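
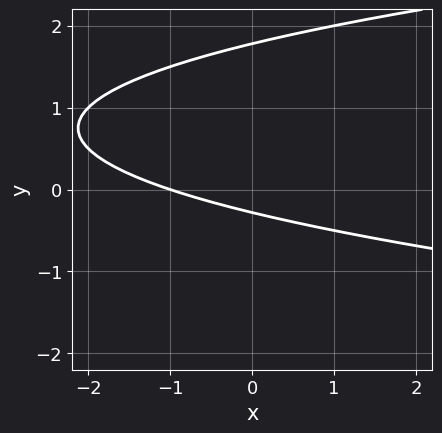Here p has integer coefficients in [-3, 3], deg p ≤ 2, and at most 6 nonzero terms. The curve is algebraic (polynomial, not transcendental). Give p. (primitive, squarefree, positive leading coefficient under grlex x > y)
deg p = 2.
From the axis intercepts and sections: one x-axis crossing is at x = -1.
Matching integer coefficients to the picture gives p.

2*y^2 - x - 3*y - 1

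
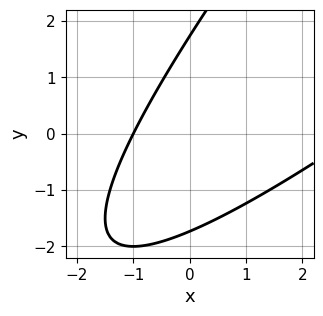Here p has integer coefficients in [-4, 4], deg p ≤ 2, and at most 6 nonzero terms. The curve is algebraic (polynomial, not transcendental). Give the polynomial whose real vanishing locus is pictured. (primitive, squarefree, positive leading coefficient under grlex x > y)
x^2 - 2*x*y + y^2 - 2*x - 3

deg p = 2. No degree-1 curve has this shape.
From the axis intercepts and sections: one x-axis crossing is at x = -1.
Fitting integer coefficients to these (and the overall shape) gives p.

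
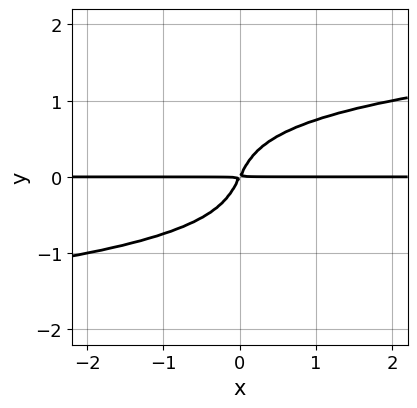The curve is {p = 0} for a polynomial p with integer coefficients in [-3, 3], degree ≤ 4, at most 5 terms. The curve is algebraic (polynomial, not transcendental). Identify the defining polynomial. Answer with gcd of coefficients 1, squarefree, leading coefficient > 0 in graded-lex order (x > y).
First, degree: no degree-3 curve has this shape, so deg p = 4.
Then, from the visible intercepts: the visible x-axis segment lies entirely on the curve.
Finally, together with the visible shape, these determine p as stated.

3*y^4 - 2*x*y + y^2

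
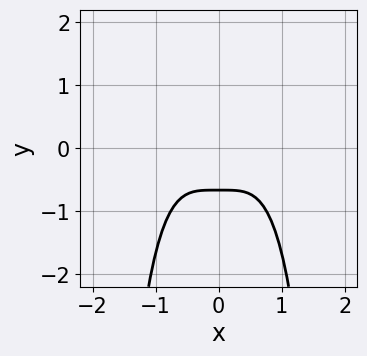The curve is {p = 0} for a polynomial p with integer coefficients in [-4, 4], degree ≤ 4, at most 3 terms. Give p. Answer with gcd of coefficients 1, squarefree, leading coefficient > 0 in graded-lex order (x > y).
3*x^4 + 3*y + 2

deg p = 4. A generic line meets the curve in up to 4 points.
Symmetries: it's symmetric under x → −x, forcing even powers of x.
Observable constraints: it misses every integer gridline on the x-axis.
Solving for integer coefficients yields p as stated.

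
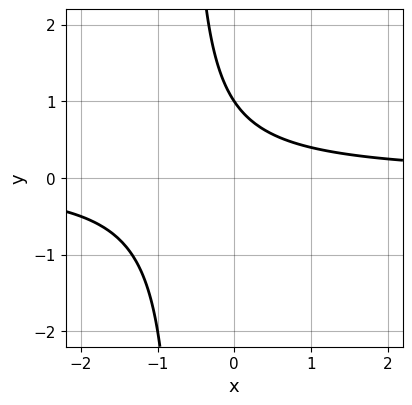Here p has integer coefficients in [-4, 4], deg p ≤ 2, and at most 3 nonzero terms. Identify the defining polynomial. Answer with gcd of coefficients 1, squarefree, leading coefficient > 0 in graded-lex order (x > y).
3*x*y + 2*y - 2

Degree: a generic line meets the curve in up to 2 points, so deg p = 2.
From the visible intercepts: it misses every integer gridline on the x-axis; it meets the y-axis at y = 1 (among the integer gridlines).
Fitting integer coefficients to these (and the overall shape) gives p.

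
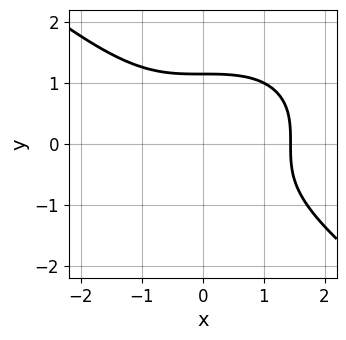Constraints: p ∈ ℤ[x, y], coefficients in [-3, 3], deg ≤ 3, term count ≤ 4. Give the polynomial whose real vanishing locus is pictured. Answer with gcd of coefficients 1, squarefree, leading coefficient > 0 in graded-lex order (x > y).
(a) Degree: the shape is more complex than any degree-2 curve, so deg p = 3.
(b) Putting this together gives p.

x^3 + 2*y^3 - 3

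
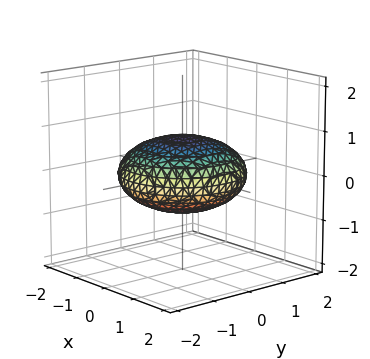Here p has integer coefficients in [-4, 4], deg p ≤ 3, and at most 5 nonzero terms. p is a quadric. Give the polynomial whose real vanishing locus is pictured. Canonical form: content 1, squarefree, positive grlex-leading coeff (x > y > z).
x^2 + y^2 + 3*z^2 - 2

deg p = 2. Bounded and convex; a quadric.
Symmetries: the z ↦ −z reflection is a symmetry, so z appears only in even powers; the surface is invariant under rotation about z: p = q(x² + y², z).
Reading off the gridlines: a circular section at z = 0 has radius between 1 and 2.
Matching integer coefficients to the picture gives p.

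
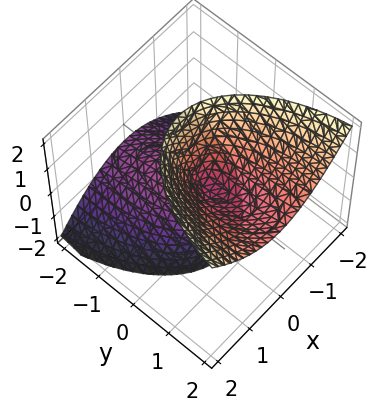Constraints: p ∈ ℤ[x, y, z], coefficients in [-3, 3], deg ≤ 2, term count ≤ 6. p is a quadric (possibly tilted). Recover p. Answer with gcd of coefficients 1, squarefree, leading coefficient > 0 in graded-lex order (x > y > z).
1. There are 2 components. Treating them together as one polynomial.
2. The degree is 2 — the shape is more complex than any degree-1 surface.
3. Reading off the gridlines: it crosses the y-axis at the gridline y = 0; it crosses the x-axis at the gridline x = 0; it meets the z-axis at z = 0 (among the integer gridlines).
4. Together with the visible shape, these determine p as stated.

3*x^2 + y^2 - 3*y*z - z^2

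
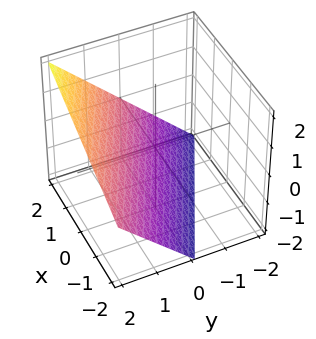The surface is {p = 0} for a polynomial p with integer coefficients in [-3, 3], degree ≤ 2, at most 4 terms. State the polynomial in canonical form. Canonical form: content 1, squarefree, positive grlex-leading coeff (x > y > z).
1. deg p = 1. Every cross-section is a straight line — this is a plane.
2. From the visible intercepts: it crosses the z-axis at the gridline z = -1; it meets the y-axis at y = 1 (among the integer gridlines).
3. Solving for integer coefficients yields p as stated. Check: (2, 0, 0) on the x-axis lies on the surface, and p(2, 0, 0) = 0. ✓

x + 2*y - 2*z - 2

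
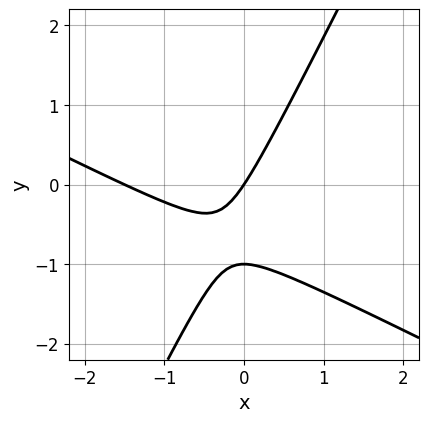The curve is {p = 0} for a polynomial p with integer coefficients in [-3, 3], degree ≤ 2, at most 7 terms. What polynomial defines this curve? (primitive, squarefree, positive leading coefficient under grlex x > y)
2*x^2 + 3*x*y - 2*y^2 + 3*x - 2*y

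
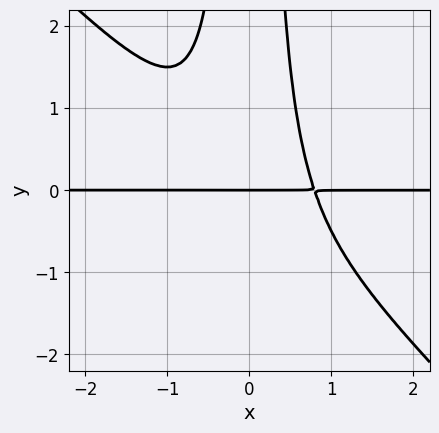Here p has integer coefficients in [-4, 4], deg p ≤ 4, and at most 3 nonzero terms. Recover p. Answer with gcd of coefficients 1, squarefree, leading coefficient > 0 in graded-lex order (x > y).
1. Degree: no degree-3 curve has this shape, so deg p = 4.
2. Checking where it meets the axes: one y-axis crossing is at y = 0; the visible x-axis segment lies entirely on the curve.
3. Matching integer coefficients to the picture gives p.

2*x^3*y + 2*x^2*y^2 - y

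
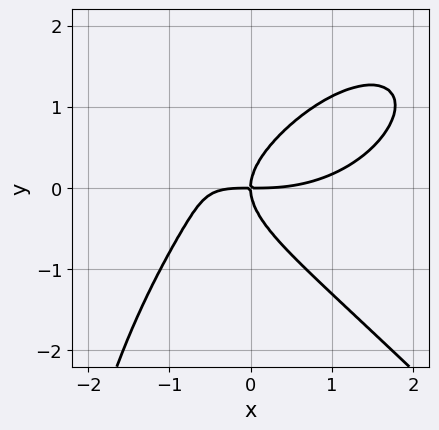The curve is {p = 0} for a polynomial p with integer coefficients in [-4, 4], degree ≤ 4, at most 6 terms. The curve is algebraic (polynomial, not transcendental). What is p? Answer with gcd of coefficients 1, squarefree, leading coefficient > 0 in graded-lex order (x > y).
(a) deg p = 4. A generic line meets the curve in up to 4 points.
(b) Observable constraints: it meets the x-axis at x = 0 (among the integer gridlines); it meets the y-axis at y = 0 (among the integer gridlines).
(c) Together with the visible shape, these determine p as stated.

x^4 + x*y^3 - 3*x^2*y + 3*y^3 - 3*x*y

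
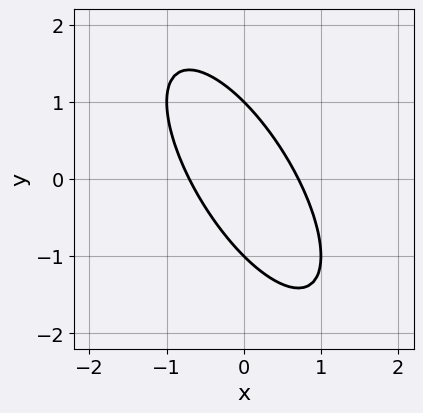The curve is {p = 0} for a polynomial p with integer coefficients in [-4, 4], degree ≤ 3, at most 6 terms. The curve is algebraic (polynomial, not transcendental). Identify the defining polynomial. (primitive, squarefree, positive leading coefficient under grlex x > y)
1. The degree is 2 — no degree-1 curve has this shape.
2. From the axis intercepts and sections: the y-axis gridline crossings are at y ∈ {-1, 1}.
3. Fitting integer coefficients to these (and the overall shape) gives p.

2*x^2 + 2*x*y + y^2 - 1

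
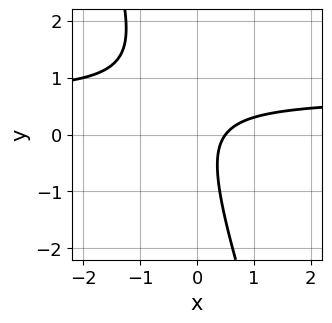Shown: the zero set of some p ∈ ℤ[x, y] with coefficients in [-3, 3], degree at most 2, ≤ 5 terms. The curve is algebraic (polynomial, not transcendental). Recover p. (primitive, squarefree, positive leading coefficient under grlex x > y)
3*x*y + y^2 - 2*x + 1

(a) The degree is 2 — a generic line meets the curve in up to 2 points.
(b) Reading off the gridlines: no y-intercept at any integer in the box.
(c) Together with the visible shape, these determine p as stated.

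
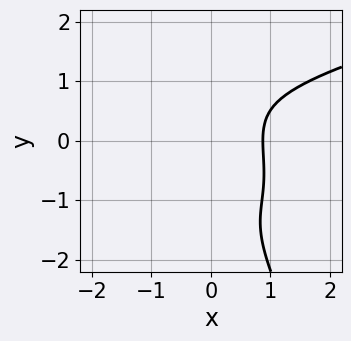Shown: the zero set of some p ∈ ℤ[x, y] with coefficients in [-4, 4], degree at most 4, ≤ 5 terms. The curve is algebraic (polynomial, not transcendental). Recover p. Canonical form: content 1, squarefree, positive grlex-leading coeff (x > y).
2*x^2*y^2 + 3*x*y^3 + y^4 - 3*x^3 + 2

First, the degree is 4 — the shape is more complex than any degree-3 curve.
Next, checking where it meets the axes: it misses every integer gridline on the y-axis.
Finally, these observations pin down the coefficients.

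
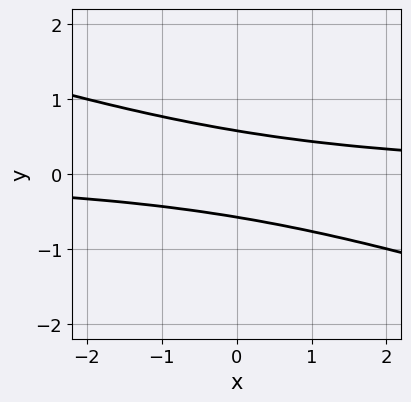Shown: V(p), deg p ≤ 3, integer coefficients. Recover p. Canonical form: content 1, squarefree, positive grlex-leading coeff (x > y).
x*y + 3*y^2 - 1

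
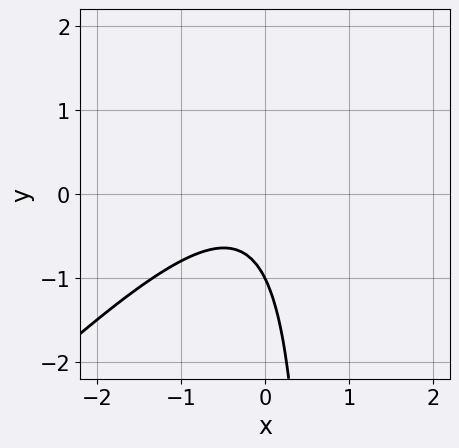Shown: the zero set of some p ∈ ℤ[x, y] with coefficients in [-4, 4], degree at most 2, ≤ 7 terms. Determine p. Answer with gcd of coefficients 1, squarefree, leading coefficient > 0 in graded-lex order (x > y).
3*x^2 - 3*x*y + x + 2*y + 2

First, deg p = 2. No degree-1 curve has this shape.
Next, from the visible intercepts: it crosses the y-axis at the gridline y = -1; it misses every integer gridline on the x-axis.
Finally, solving for integer coefficients yields p as stated.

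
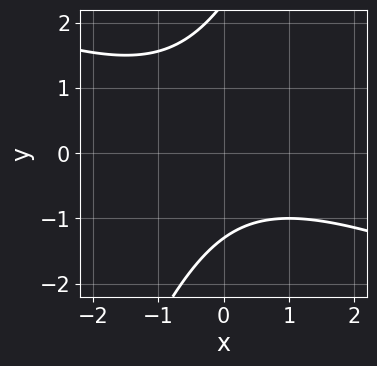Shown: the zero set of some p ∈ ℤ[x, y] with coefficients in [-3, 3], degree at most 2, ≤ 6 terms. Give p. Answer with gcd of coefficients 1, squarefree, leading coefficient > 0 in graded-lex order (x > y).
Degree: no degree-1 curve has this shape, so deg p = 2.
Reading off the gridlines: it misses every integer gridline on the x-axis.
Putting this together gives p.

x^2 + 2*x*y - y^2 + y + 3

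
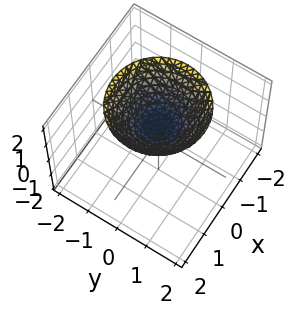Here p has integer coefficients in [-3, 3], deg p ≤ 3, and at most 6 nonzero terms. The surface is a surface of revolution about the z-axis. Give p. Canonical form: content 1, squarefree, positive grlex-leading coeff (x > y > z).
First, deg p = 2. A generic line meets the surface in up to 2 points.
Next, symmetry: the z-axis is an axis of rotation, so x and y enter only as x² + y².
Then, against the integer gridlines: a circular section at z = 2 has radius between 1 and 2; no y-intercept at any integer in the box.
Finally, assembling these constraints gives the stated polynomial.

2*x^2 + 2*y^2 - 3*z + 2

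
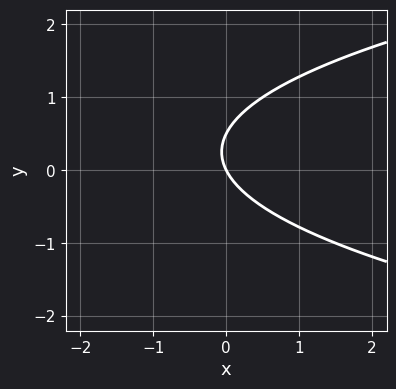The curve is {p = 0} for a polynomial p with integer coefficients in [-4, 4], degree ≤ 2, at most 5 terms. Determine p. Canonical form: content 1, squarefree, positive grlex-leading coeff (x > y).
2*y^2 - 2*x - y

First, the degree is 2 — no degree-1 curve has this shape.
Next, reading off the gridlines: it crosses the y-axis at the gridline y = 0; it meets the x-axis at x = 0 (among the integer gridlines).
Finally, these observations pin down the coefficients.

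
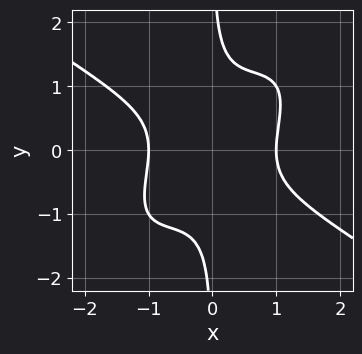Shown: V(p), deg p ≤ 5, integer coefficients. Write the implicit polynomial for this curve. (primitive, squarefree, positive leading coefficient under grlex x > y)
(a) deg p = 4.
(b) Observable constraints: among the integer gridlines, it crosses the x-axis at x ∈ {-1, 1}; it misses every integer gridline on the y-axis.
(c) These observations pin down the coefficients.

2*x^4 - 3*x^2*y^2 + 3*x*y^3 - 2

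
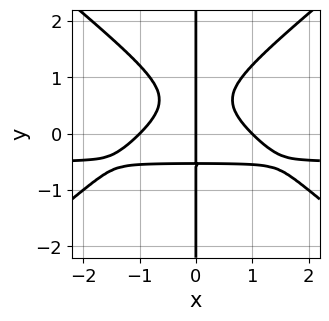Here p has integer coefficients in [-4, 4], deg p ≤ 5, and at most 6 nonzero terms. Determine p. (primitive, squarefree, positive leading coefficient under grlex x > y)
(a) Degree: no degree-3 curve has this shape, so deg p = 4.
(b) From the axis intercepts and sections: every point of the y-axis in the box is on the curve; the x-axis gridline crossings are at x ∈ {-1, 0, 1}.
(c) The integer polynomial consistent with all of this is the stated p.

2*x^3*y - 3*x*y^3 + x^3 + 2*x*y^2 - x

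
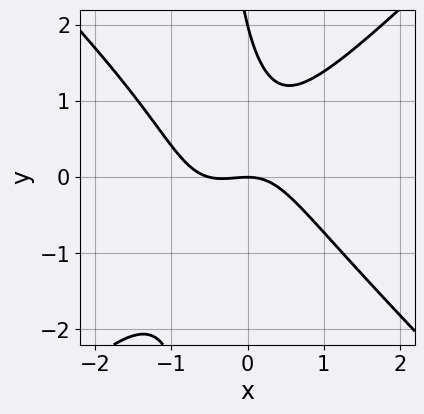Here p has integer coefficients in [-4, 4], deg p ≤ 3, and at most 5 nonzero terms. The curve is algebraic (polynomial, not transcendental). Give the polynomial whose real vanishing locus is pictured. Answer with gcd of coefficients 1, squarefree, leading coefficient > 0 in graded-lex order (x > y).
(a) Degree: a generic line meets the curve in up to 3 points, so deg p = 3.
(b) From the axis intercepts and sections: one x-axis crossing is at x = 0; among the integer gridlines, it crosses the y-axis at y ∈ {0, 2}.
(c) Matching integer coefficients to the picture gives p.

2*x^3 - 2*x*y^2 + x^2 - y^2 + 2*y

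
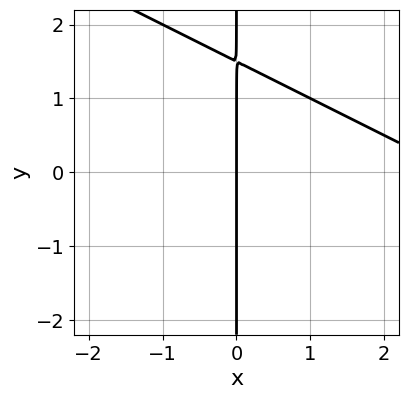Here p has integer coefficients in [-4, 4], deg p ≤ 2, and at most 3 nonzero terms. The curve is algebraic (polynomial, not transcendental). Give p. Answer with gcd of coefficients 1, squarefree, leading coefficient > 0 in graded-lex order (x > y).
x^2 + 2*x*y - 3*x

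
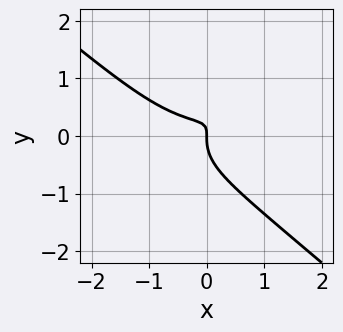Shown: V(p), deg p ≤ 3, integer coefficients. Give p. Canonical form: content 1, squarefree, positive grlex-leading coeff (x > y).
Degree: the shape is more complex than any degree-2 curve, so deg p = 3.
From the axis intercepts and sections: it crosses the x-axis at the gridline x = 0; it crosses the y-axis at the gridline y = 0.
Solving for integer coefficients yields p as stated.

x^3 - x^2*y + 3*y^3 - 3*x*y + x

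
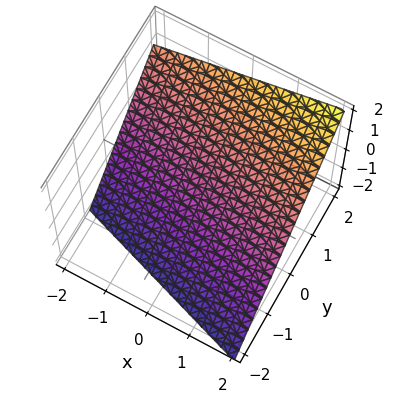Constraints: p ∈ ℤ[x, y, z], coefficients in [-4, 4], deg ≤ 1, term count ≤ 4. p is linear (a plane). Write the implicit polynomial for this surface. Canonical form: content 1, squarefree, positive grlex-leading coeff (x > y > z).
x + 3*y - 3*z - 2

Degree: every cross-section is a straight line — this is a plane, so deg p = 1.
Against the integer gridlines: it meets the x-axis at x = 2 (among the integer gridlines).
Matching integer coefficients to the picture gives p.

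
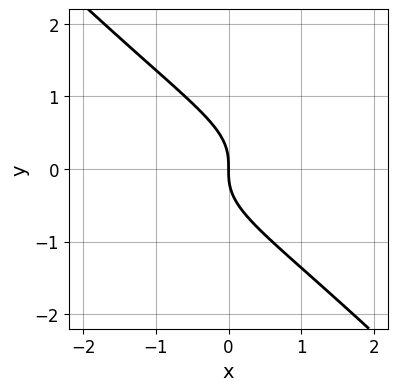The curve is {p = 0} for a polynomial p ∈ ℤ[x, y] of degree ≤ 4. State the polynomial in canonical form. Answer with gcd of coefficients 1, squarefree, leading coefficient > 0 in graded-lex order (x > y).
First, degree: no degree-2 curve has this shape, so deg p = 3.
Then, from the axis intercepts and sections: it meets the x-axis at x = 0 (among the integer gridlines); it meets the y-axis at y = 0 (among the integer gridlines).
Finally, the integer polynomial consistent with all of this is the stated p.

3*x*y^2 + 3*y^3 + 2*x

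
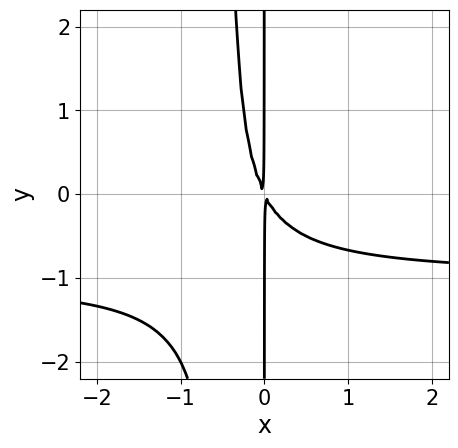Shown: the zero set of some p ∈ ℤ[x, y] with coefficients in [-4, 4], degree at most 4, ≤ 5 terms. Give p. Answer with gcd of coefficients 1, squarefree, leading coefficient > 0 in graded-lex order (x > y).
Degree: a generic line meets the curve in up to 3 points, so deg p = 3.
Against the integer gridlines: the visible y-axis segment lies entirely on the curve.
Fitting integer coefficients to these (and the overall shape) gives p.

2*x^2*y + 2*x^2 + x*y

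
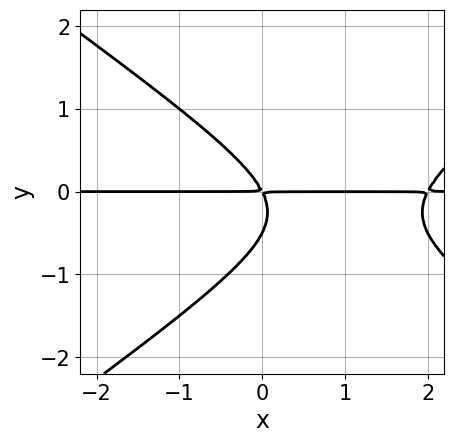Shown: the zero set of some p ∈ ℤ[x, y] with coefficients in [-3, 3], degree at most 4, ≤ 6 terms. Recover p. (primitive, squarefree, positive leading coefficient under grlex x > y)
x^2*y - 2*y^3 - 2*x*y - y^2

1. The degree is 3 — no degree-2 curve has this shape.
2. From the visible intercepts: every point of the x-axis in the box is on the curve.
3. These observations pin down the coefficients.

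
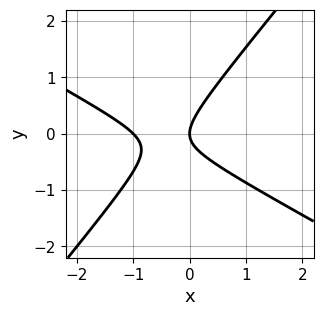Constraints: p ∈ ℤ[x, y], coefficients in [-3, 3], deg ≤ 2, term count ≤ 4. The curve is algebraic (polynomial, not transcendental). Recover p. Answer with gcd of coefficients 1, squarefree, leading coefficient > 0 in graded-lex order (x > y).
2*x^2 + 2*x*y - 3*y^2 + 2*x

Degree: a generic line meets the curve in up to 2 points, so deg p = 2.
Checking where it meets the axes: the x-axis gridline crossings are at x ∈ {-1, 0}; one y-axis crossing is at y = 0.
Assembling these constraints gives the stated polynomial.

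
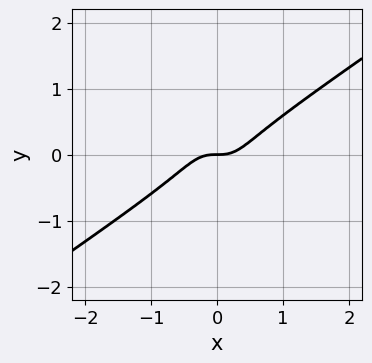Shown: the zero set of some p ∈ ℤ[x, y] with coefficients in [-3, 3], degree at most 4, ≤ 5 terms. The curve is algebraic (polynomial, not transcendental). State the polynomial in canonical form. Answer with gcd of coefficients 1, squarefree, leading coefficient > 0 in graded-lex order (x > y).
Degree: the shape is more complex than any degree-2 curve, so deg p = 3.
Observable constraints: it crosses the x-axis at the gridline x = 0; it meets the y-axis at y = 0 (among the integer gridlines).
Fitting integer coefficients to these (and the overall shape) gives p.

3*x^3 - 3*x^2*y - 3*y^3 - y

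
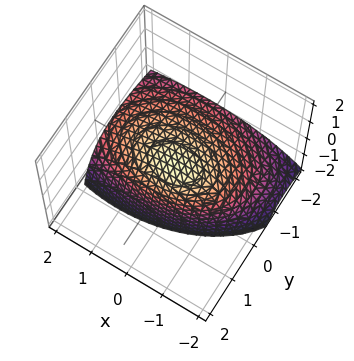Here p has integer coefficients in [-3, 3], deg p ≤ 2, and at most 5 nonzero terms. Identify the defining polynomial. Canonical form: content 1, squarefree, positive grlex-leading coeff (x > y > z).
First, the degree is 2 — the shape is more complex than any degree-1 surface.
Next, against the integer gridlines: it crosses the x-axis at the gridline x = 0; it crosses the y-axis at the gridline y = 0; one z-axis crossing is at z = 0.
Finally, putting this together gives p.

x^2 + x*z + 2*y^2 - 3*y*z + 3*z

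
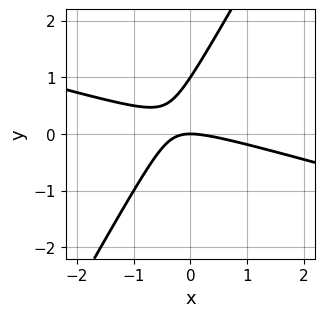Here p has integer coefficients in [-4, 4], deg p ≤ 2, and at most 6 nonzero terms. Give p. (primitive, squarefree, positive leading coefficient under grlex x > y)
x^2 + 3*x*y - 2*y^2 + 2*y

1. deg p = 2.
2. Observable constraints: the y-axis gridline crossings are at y ∈ {0, 1}; one x-axis crossing is at x = 0.
3. Assembling these constraints gives the stated polynomial.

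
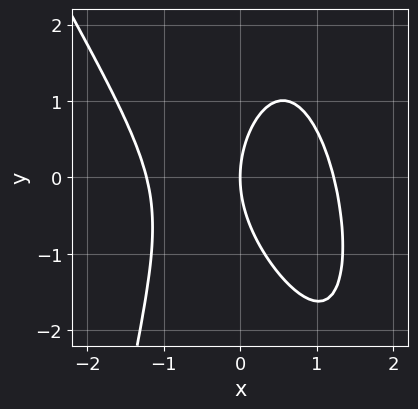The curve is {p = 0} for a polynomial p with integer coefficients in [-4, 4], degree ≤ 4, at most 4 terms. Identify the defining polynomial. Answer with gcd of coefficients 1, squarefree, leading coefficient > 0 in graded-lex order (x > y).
2*x^3 + x^2*y + y^2 - 3*x

(a) The degree is 3 — no degree-2 curve has this shape.
(b) Observable constraints: it meets the x-axis at x = 0 (among the integer gridlines); it crosses the y-axis at the gridline y = 0.
(c) The integer polynomial consistent with all of this is the stated p.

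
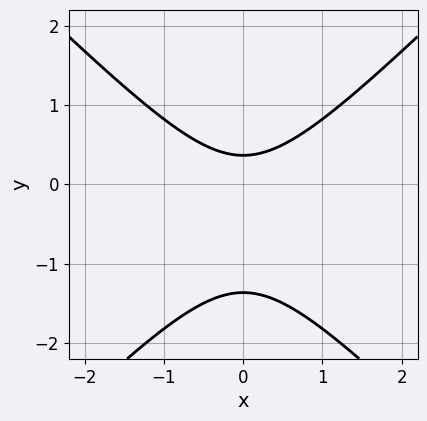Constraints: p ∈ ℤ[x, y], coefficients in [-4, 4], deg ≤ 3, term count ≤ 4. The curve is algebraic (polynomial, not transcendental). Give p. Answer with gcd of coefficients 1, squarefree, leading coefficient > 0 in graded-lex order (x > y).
First, the degree is 2 — a generic line meets the curve in up to 2 points.
Next, symmetries: the x ↦ −x reflection is a symmetry, so x appears only in even powers.
Next, from the axis intercepts and sections: no x-intercept at any integer in the box.
Finally, fitting integer coefficients to these (and the overall shape) gives p.

2*x^2 - 2*y^2 - 2*y + 1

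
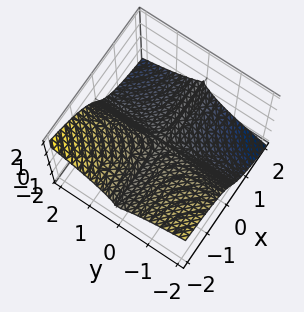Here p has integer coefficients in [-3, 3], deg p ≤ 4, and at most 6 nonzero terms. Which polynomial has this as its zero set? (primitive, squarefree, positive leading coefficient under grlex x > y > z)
2*x*y^2 + x*y*z + y^2*z + 2*z^3

1. Degree: a generic line meets the surface in up to 3 points, so deg p = 3.
2. Against the integer gridlines: the visible y-axis segment lies entirely on the surface; one z-axis crossing is at z = 0; every point of the x-axis in the box is on the surface.
3. The integer polynomial consistent with all of this is the stated p.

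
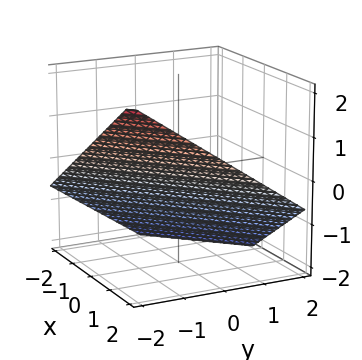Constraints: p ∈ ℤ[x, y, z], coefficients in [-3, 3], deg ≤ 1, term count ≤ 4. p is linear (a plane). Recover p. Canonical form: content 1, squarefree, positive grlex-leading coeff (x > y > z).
First, degree: every cross-section is a straight line — this is a plane, so deg p = 1.
Next, against the integer gridlines: it crosses the x-axis at the gridline x = 1; it crosses the y-axis at the gridline y = -1.
Finally, these observations pin down the coefficients.

2*x - 2*y - 3*z - 2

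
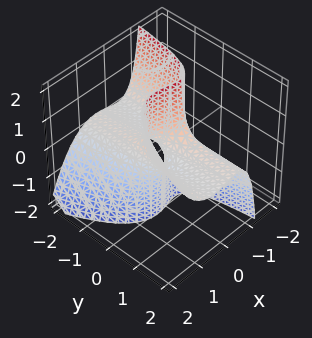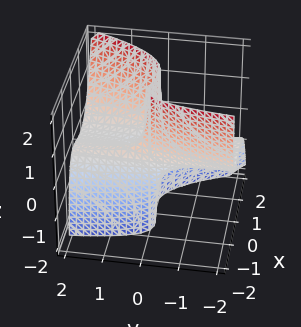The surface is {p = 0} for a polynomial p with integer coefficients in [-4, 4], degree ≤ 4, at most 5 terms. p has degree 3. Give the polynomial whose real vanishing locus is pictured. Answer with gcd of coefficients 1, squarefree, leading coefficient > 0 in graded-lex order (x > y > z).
The degree is 3 — no degree-2 surface has this shape.
From the axis intercepts and sections: the visible z-axis segment lies entirely on the surface; the visible y-axis segment lies entirely on the surface; one x-axis crossing is at x = 0.
Together with the visible shape, these determine p as stated.

2*x^3 - x*y*z - 2*y*z - x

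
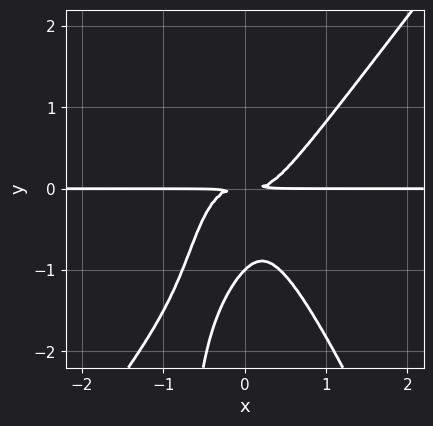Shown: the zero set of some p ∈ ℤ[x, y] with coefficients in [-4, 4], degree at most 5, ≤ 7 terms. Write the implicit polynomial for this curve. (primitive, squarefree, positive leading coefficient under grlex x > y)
3*x^3*y - x^2*y^2 - x*y^3 - y^3 - y^2

Degree: no degree-3 curve has this shape, so deg p = 4.
Observable constraints: it meets the y-axis at y = -1 (among the integer gridlines); every point of the x-axis in the box is on the curve.
These observations pin down the coefficients.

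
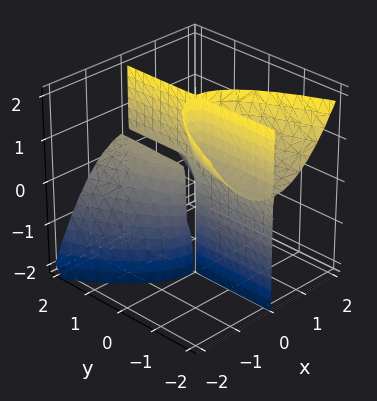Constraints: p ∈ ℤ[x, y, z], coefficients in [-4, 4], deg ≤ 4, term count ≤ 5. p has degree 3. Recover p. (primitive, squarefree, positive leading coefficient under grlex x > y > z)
(a) I count 3 distinct pieces. They look like related sheets of one shape, so recover p as a whole.
(b) Degree: a generic line meets the surface in up to 3 points, so deg p = 3.
(c) Reading off the gridlines: it meets the x-axis at x = 0 (among the integer gridlines); every point of the z-axis in the box is on the surface.
(d) Solving for integer coefficients yields p as stated. Check: (0, -2, 0) on the y-axis lies on the surface, and p(0, -2, 0) = 0. ✓

2*x^3 + 2*x*y*z - x*y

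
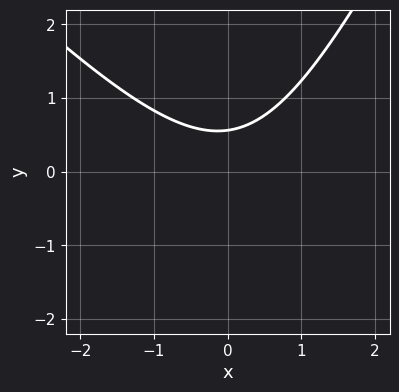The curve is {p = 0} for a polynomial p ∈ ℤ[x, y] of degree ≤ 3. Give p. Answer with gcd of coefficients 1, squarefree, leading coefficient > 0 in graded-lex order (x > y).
2*x^2 + x*y - y^2 - 3*y + 2

deg p = 2. No degree-1 curve has this shape.
From the visible intercepts: no x-intercept at any integer in the box.
Solving for integer coefficients yields p as stated.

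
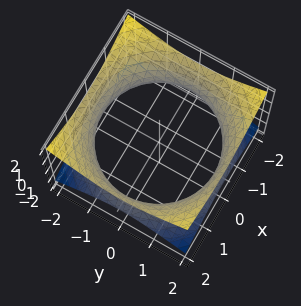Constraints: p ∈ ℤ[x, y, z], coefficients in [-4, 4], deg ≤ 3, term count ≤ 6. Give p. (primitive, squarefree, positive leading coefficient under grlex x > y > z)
The degree is 2 — an hourglass — one-sheet hyperboloid; a quadric.
By symmetry, every cross-section ⟂ z is a circle, so x, y appear only via x² + y²; the z ↦ −z reflection is a symmetry, so z appears only in even powers.
Checking where it meets the axes: the surface avoids every integer z-axis point in the box; a circular section at z = 0 has radius between 1 and 2.
Assembling these constraints gives the stated polynomial.

x^2 + y^2 - 2*z^2 - 3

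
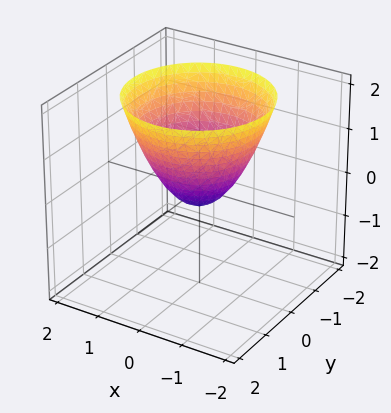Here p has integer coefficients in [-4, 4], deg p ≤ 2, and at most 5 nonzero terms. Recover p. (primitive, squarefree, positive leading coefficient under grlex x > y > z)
3*x^2 + 3*y^2 - 3*z - 1

Degree: the shape is more complex than any degree-1 surface, so deg p = 2.
Symmetry: the z-axis is an axis of rotation, so x and y enter only as x² + y².
Against the integer gridlines: a circular section at z = 1 has radius between 1 and 2.
These observations pin down the coefficients.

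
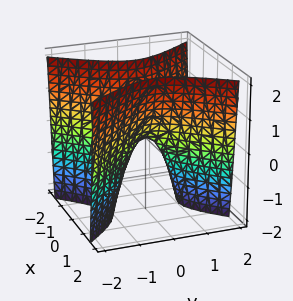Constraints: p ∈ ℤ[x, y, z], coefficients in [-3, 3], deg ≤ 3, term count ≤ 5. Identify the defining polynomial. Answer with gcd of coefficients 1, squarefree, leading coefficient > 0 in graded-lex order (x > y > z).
3*x^2 - 2*y^2 - z

1. deg p = 2.
2. Symmetries: the y ↦ −y reflection is a symmetry, so y appears only in even powers; it's symmetric under x → −x, forcing even powers of x.
3. Reading off the gridlines: it meets the y-axis at y = 0 (among the integer gridlines); one x-axis crossing is at x = 0; it meets the z-axis at z = 0 (among the integer gridlines).
4. Solving for integer coefficients yields p as stated.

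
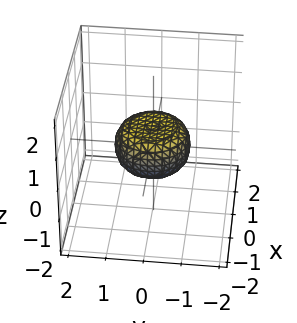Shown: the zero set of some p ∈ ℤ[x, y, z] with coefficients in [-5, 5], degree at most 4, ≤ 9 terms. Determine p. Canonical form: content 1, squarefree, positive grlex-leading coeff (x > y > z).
1. Degree: the shape is more complex than any degree-3 surface, so deg p = 4.
2. Symmetry: the z-axis is an axis of rotation, so x and y enter only as x² + y².
3. From the axis intercepts and sections: the x-axis gridline crossings are at x ∈ {-1, 1}; a circular section at z = 0 has radius exactly 1.
4. Fitting integer coefficients to these (and the overall shape) gives p. Check: (0, -1, 0) on the y-axis lies on the surface, and p(0, -1, 0) = 0. ✓

2*x^4 + 4*x^2*y^2 + 2*y^4 - x^2 - y^2 + 3*z^2 - 1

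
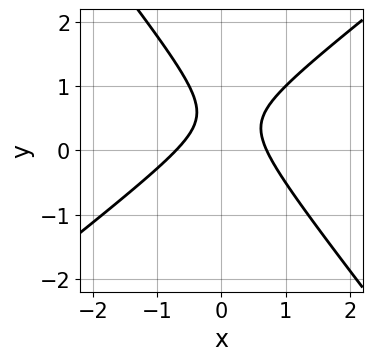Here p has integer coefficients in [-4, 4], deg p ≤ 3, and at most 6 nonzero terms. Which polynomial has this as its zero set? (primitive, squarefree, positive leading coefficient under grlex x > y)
1. deg p = 2. A generic line meets the curve in up to 2 points.
2. Against the integer gridlines: no y-intercept at any integer in the box.
3. Assembling these constraints gives the stated polynomial.

2*x^2 - x*y - 2*y^2 + 2*y - 1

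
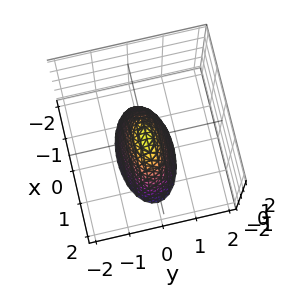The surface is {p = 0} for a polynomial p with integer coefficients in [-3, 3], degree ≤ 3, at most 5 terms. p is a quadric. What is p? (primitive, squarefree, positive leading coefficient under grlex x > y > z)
First, deg p = 2. A single bowl opening along one axis; a quadric.
Next, symmetries: mirror symmetry y ↦ −y ⇒ only even powers of y; the x ↦ −x reflection is a symmetry, so x appears only in even powers.
Then, against the integer gridlines: it meets the z-axis at z = 0 (among the integer gridlines); it crosses the y-axis at the gridline y = 0; it meets the x-axis at x = 0 (among the integer gridlines).
Finally, assembling these constraints gives the stated polynomial.

x^2 + 3*y^2 + z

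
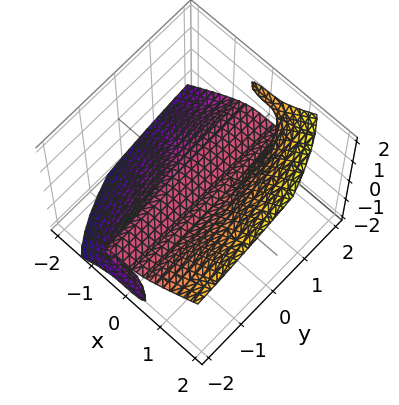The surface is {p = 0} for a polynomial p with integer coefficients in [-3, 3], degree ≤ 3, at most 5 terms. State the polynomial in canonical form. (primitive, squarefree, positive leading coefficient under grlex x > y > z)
1. The degree is 3 — no degree-2 surface has this shape.
2. Checking where it meets the axes: it crosses the z-axis at the gridline z = 0; the visible y-axis segment lies entirely on the surface.
3. Together with the visible shape, these determine p as stated.

x^3 + y*z^2 - z^3 - z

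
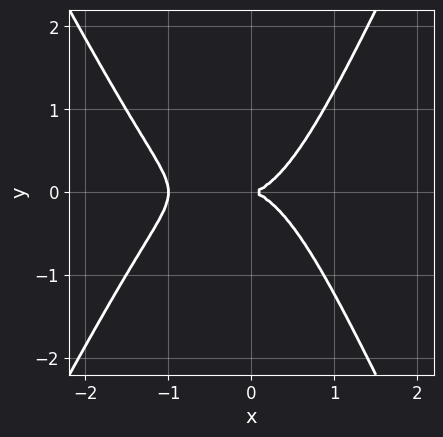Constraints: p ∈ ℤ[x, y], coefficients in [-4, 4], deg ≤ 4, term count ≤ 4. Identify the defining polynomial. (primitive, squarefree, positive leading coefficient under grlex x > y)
Degree: the shape is more complex than any degree-3 curve, so deg p = 4.
Symmetries: mirror symmetry y ↦ −y ⇒ only even powers of y.
Against the integer gridlines: it meets the y-axis at y = 0 (among the integer gridlines); the x-axis gridline crossings are at x ∈ {-1, 0}.
The integer polynomial consistent with all of this is the stated p.

3*x^4 - x^2*y^2 + 3*x^3 - 3*y^2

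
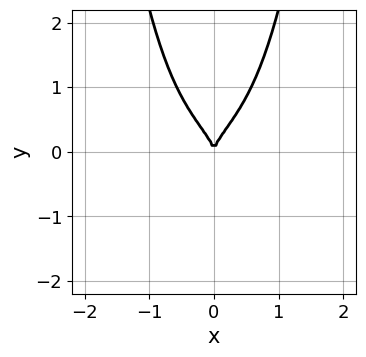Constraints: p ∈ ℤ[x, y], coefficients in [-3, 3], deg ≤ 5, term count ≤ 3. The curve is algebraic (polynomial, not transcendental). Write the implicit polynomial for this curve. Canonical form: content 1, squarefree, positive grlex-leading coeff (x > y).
Degree: a generic line meets the curve in up to 4 points, so deg p = 4.
Symmetries: it's symmetric under x → −x, forcing even powers of x.
From the visible intercepts: it meets the x-axis at x = 0 (among the integer gridlines); one y-axis crossing is at y = 0.
These observations pin down the coefficients.

2*x^2*y^2 - y^3 + x^2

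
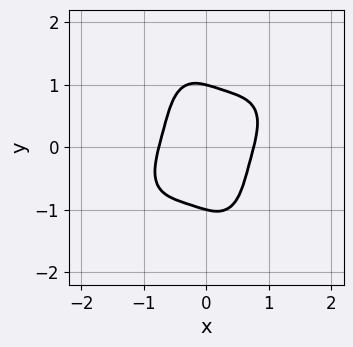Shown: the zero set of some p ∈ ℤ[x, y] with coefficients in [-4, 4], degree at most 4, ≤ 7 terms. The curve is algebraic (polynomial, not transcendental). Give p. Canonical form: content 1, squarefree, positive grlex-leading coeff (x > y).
(a) deg p = 4. No degree-3 curve has this shape.
(b) Checking where it meets the axes: the y-axis gridline crossings are at y ∈ {-1, 1}.
(c) Together with the visible shape, these determine p as stated.

3*x^4 - 3*x^3*y + 2*x^2*y^2 + x*y^3 + y^4 - 1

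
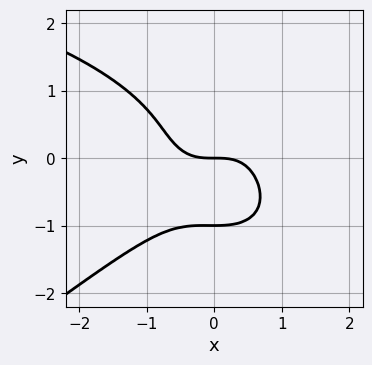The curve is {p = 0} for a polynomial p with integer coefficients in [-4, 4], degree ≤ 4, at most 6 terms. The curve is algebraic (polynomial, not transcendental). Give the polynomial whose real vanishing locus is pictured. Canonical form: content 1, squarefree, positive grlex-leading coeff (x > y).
x^3*y - 3*y^4 - 3*x^3 + x^2*y - 3*y

First, deg p = 4.
Next, observable constraints: it crosses the x-axis at the gridline x = 0; among the integer gridlines, it crosses the y-axis at y ∈ {-1, 0}.
Finally, fitting integer coefficients to these (and the overall shape) gives p.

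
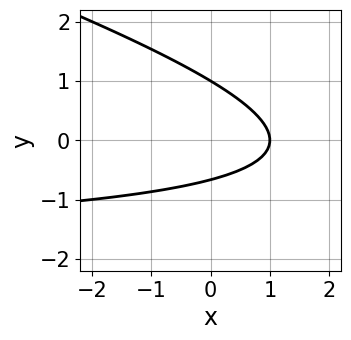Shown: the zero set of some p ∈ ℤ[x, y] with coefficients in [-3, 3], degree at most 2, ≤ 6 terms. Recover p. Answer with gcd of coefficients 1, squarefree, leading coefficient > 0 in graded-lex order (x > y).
x*y + 3*y^2 + 2*x - y - 2

(a) deg p = 2. The shape is more complex than any degree-1 curve.
(b) Against the integer gridlines: it crosses the y-axis at the gridline y = 1; it meets the x-axis at x = 1 (among the integer gridlines).
(c) Fitting integer coefficients to these (and the overall shape) gives p.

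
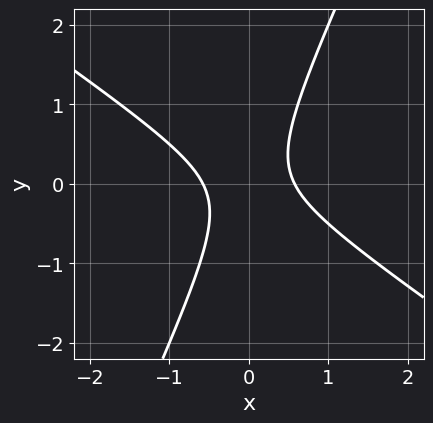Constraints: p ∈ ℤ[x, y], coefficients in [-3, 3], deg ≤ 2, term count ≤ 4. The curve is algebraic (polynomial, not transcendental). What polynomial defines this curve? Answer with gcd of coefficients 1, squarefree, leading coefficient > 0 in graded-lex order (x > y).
3*x^2 + 3*x*y - 2*y^2 - 1

(a) Degree: a generic line meets the curve in up to 2 points, so deg p = 2.
(b) Against the integer gridlines: it misses every integer gridline on the y-axis.
(c) These observations pin down the coefficients.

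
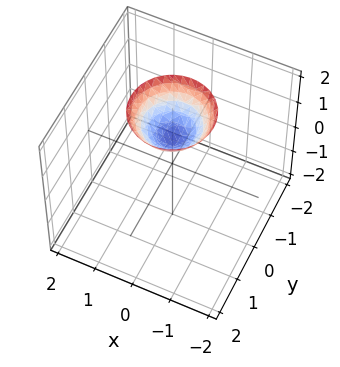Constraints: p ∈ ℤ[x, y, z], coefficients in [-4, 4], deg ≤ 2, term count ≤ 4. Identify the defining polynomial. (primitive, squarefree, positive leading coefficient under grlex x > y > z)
x^2 + y^2 - z + 1

(a) Degree: no degree-1 surface has this shape, so deg p = 2.
(b) Symmetry: the surface is invariant under rotation about z: p = q(x² + y², z).
(c) Checking where it meets the axes: a circular section at z = 2 has radius exactly 1; no y-intercept at any integer in the box; it crosses the z-axis at the gridline z = 1; no x-intercept at any integer in the box.
(d) Putting this together gives p.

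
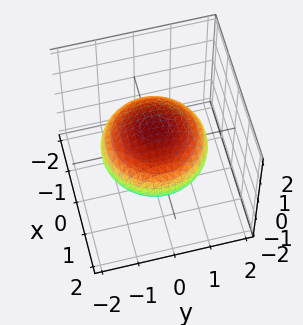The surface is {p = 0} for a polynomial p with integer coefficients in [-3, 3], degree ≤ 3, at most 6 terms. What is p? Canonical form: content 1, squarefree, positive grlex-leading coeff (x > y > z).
x^2 + y^2 + 2*z^2 - 2

Degree: bounded and convex; a quadric, so deg p = 2.
Symmetries: the z ↦ −z reflection is a symmetry, so z appears only in even powers; every cross-section ⟂ z is a circle, so x, y appear only via x² + y².
Reading off the gridlines: among the integer gridlines, it crosses the z-axis at z ∈ {-1, 1}; a circular section at z = 0 has radius between 1 and 2.
Assembling these constraints gives the stated polynomial.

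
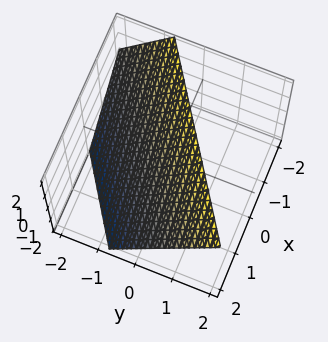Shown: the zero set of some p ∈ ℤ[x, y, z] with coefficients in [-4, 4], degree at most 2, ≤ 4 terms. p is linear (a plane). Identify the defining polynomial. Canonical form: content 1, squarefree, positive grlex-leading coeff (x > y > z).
2*x - 3*y + 2*z - 2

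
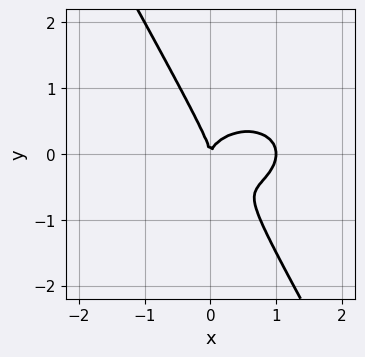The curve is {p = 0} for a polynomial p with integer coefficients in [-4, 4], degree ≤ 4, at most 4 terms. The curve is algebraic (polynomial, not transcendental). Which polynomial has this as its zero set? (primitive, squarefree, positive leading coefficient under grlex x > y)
2*x^3 + 3*x*y^2 + 2*y^3 - 2*x^2

Degree: a generic line meets the curve in up to 3 points, so deg p = 3.
Against the integer gridlines: one y-axis crossing is at y = 0; among the integer gridlines, it crosses the x-axis at x ∈ {0, 1}.
Together with the visible shape, these determine p as stated.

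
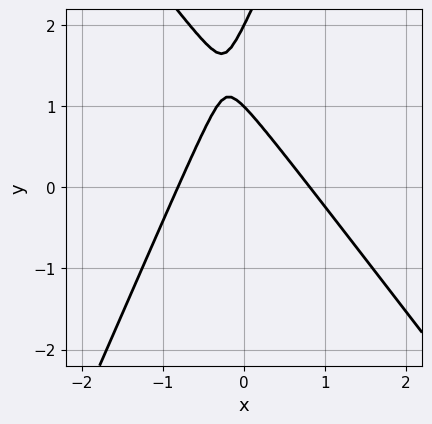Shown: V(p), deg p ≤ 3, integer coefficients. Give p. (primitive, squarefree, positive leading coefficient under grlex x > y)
First, the degree is 2 — the shape is more complex than any degree-1 curve.
Next, reading off the gridlines: among the integer gridlines, it crosses the y-axis at y ∈ {1, 2}.
Finally, putting this together gives p.

3*x^2 + x*y - y^2 + 3*y - 2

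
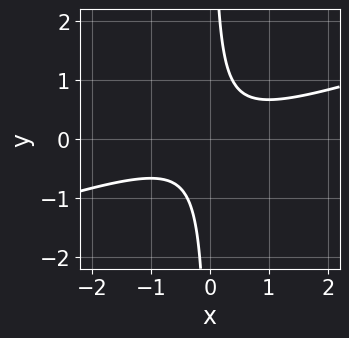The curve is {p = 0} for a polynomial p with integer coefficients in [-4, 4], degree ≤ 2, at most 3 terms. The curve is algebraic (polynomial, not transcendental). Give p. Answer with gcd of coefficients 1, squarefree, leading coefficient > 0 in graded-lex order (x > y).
Degree: the shape is more complex than any degree-1 curve, so deg p = 2.
From the visible intercepts: no y-intercept at any integer in the box; no x-intercept at any integer in the box.
These observations pin down the coefficients.

x^2 - 3*x*y + 1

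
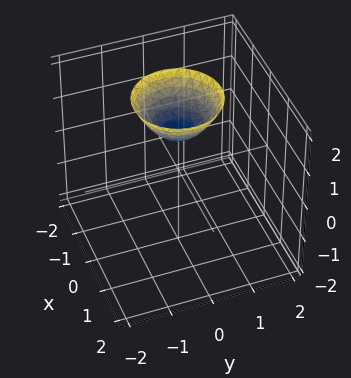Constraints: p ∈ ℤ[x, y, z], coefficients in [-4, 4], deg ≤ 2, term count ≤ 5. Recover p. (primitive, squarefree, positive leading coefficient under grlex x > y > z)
1. The degree is 2 — the shape is more complex than any degree-1 surface.
2. Symmetries: every cross-section ⟂ z is a circle, so x, y appear only via x² + y².
3. Against the integer gridlines: it meets the z-axis at z = 1 (among the integer gridlines); no x-intercept at any integer in the box.
4. The integer polynomial consistent with all of this is the stated p.

x^2 + y^2 - z + 1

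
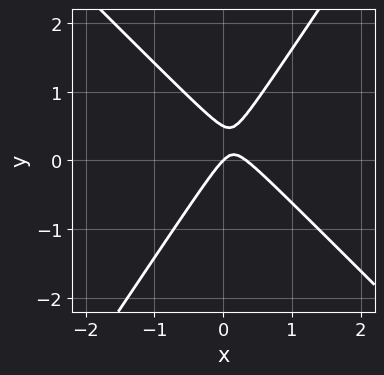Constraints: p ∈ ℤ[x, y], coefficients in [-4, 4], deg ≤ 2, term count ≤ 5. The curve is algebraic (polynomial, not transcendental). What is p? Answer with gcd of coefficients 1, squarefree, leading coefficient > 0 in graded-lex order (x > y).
1. Degree: no degree-1 curve has this shape, so deg p = 2.
2. Checking where it meets the axes: one x-axis crossing is at x = 0; one y-axis crossing is at y = 0.
3. Fitting integer coefficients to these (and the overall shape) gives p.

3*x^2 + x*y - 2*y^2 - x + y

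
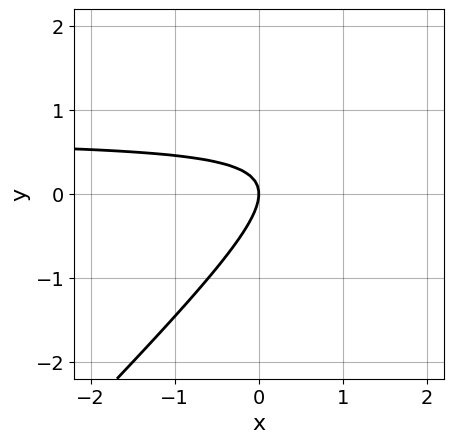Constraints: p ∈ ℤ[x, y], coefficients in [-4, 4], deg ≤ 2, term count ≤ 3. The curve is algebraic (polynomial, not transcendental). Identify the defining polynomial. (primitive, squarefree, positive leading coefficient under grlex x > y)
Degree: a generic line meets the curve in up to 2 points, so deg p = 2.
Against the integer gridlines: one x-axis crossing is at x = 0; one y-axis crossing is at y = 0.
Matching integer coefficients to the picture gives p.

3*x*y - 3*y^2 - 2*x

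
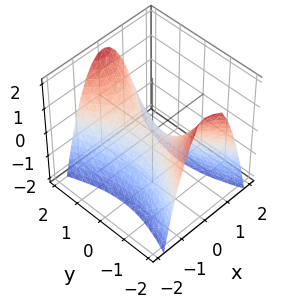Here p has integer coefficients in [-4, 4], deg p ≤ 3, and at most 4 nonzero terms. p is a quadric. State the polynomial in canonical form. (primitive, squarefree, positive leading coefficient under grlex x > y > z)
(a) The degree is 2 — a saddle surface; a quadric.
(b) Symmetries: the y ↦ −y reflection is a symmetry, so y appears only in even powers; it's symmetric under x → −x, forcing even powers of x.
(c) From the axis intercepts and sections: it meets the y-axis at y = 0 (among the integer gridlines); one z-axis crossing is at z = 0.
(d) The integer polynomial consistent with all of this is the stated p.

3*x^2 - y^2 + 2*z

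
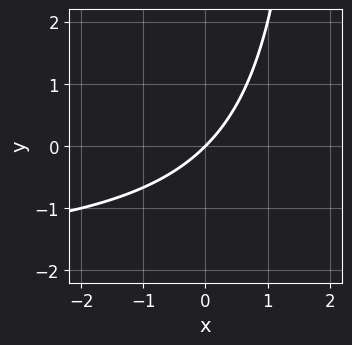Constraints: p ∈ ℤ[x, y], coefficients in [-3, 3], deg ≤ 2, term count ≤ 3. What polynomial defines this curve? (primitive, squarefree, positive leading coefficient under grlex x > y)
First, deg p = 2. No degree-1 curve has this shape.
Next, from the visible intercepts: one y-axis crossing is at y = 0; it crosses the x-axis at the gridline x = 0.
Finally, solving for integer coefficients yields p as stated.

x*y + 2*x - 2*y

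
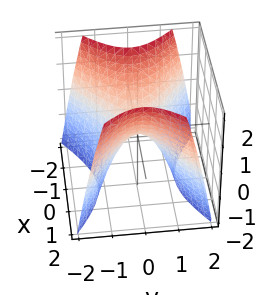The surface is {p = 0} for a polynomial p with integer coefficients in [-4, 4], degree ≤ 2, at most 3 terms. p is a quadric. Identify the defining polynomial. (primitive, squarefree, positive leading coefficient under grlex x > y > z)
1. Degree: a hyperbolic paraboloid; a quadric, so deg p = 2.
2. Symmetries: it's symmetric under y → −y, forcing even powers of y; it's symmetric under x → −x, forcing even powers of x.
3. Reading off the gridlines: it meets the z-axis at z = 0 (among the integer gridlines); it meets the y-axis at y = 0 (among the integer gridlines); it crosses the x-axis at the gridline x = 0.
4. The integer polynomial consistent with all of this is the stated p.

2*x^2 - 3*y^2 - 2*z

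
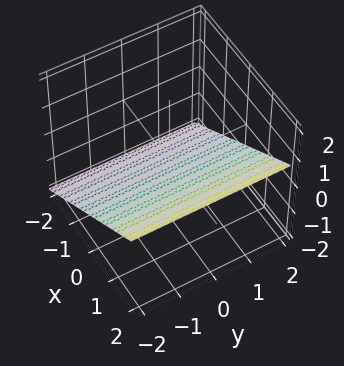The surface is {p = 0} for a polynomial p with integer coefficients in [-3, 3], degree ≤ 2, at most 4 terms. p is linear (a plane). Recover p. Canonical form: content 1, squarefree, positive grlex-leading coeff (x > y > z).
2*x - 3*z - 2

deg p = 1.
Reading off the gridlines: it meets the x-axis at x = 1 (among the integer gridlines); no y-intercept at any integer in the box.
These observations pin down the coefficients.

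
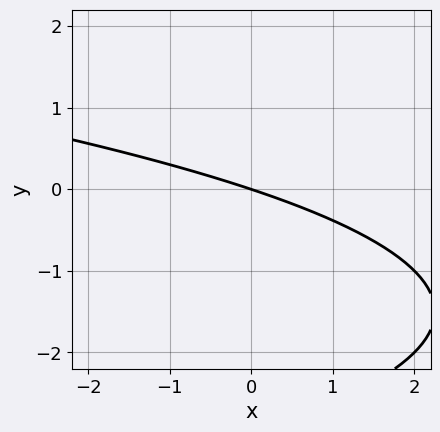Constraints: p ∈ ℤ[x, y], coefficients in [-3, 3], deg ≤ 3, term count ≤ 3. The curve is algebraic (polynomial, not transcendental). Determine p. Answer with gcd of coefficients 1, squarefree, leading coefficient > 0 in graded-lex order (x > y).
The degree is 2 — the shape is more complex than any degree-1 curve.
Against the integer gridlines: it meets the x-axis at x = 0 (among the integer gridlines); it meets the y-axis at y = 0 (among the integer gridlines).
Assembling these constraints gives the stated polynomial.

y^2 + x + 3*y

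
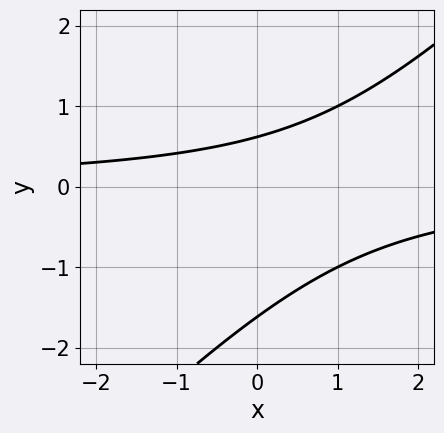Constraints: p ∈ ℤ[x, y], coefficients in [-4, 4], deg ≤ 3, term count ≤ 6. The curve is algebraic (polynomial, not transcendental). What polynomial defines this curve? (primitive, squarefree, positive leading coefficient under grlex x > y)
x*y - y^2 - y + 1

First, degree: the shape is more complex than any degree-1 curve, so deg p = 2.
Then, checking where it meets the axes: it misses every integer gridline on the x-axis.
Finally, assembling these constraints gives the stated polynomial.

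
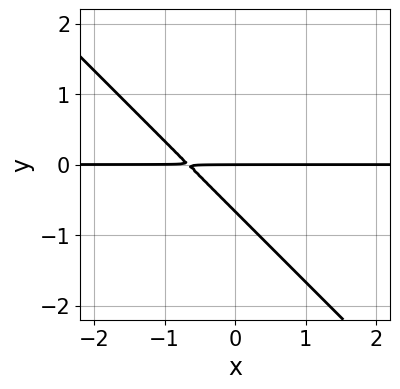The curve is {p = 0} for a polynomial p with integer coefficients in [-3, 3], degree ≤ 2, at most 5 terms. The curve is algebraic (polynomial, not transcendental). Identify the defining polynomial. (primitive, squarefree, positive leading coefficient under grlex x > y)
3*x*y + 3*y^2 + 2*y

(a) The degree is 2 — a generic line meets the curve in up to 2 points.
(b) From the visible intercepts: every point of the x-axis in the box is on the curve; it crosses the y-axis at the gridline y = 0.
(c) Together with the visible shape, these determine p as stated.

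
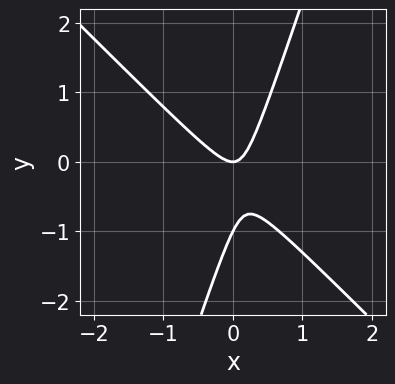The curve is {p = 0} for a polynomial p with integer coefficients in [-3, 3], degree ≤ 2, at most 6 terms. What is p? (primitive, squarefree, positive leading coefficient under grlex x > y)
3*x^2 + 2*x*y - y^2 - y

1. Degree: the shape is more complex than any degree-1 curve, so deg p = 2.
2. Reading off the gridlines: it crosses the x-axis at the gridline x = 0; among the integer gridlines, it crosses the y-axis at y ∈ {-1, 0}.
3. Together with the visible shape, these determine p as stated.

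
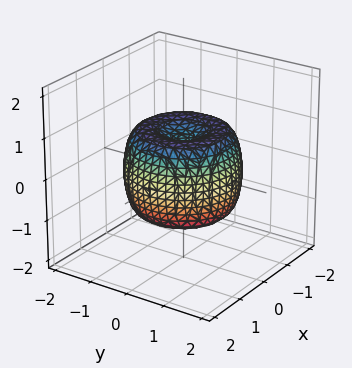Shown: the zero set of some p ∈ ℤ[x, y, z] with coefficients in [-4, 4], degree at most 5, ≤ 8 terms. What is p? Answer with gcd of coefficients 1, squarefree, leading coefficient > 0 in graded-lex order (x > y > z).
2*x^4 + 4*x^2*y^2 + 2*y^4 - 3*x^2 - 3*y^2 + 2*z^2 - 1

First, deg p = 4. No degree-3 surface has this shape.
Next, symmetries: every cross-section ⟂ z is a circle, so x, y appear only via x² + y².
Next, from the axis intercepts and sections: a circular section at z = 1 has radius between 0 and 1.
Finally, fitting integer coefficients to these (and the overall shape) gives p.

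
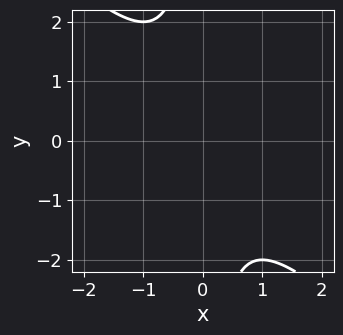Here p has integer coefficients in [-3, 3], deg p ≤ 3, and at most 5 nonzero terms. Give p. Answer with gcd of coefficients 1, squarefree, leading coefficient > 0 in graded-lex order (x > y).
x^2 + x*y + 1

(a) The degree is 2 — the shape is more complex than any degree-1 curve.
(b) From the axis intercepts and sections: it misses every integer gridline on the x-axis; it misses every integer gridline on the y-axis.
(c) Assembling these constraints gives the stated polynomial.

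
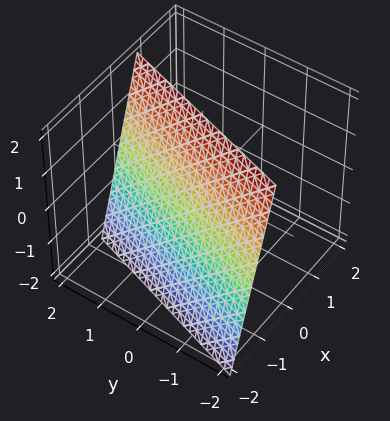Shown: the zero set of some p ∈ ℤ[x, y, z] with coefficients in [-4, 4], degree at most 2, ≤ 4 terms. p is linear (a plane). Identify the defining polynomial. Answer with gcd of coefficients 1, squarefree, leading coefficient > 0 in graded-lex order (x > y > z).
3*x - y - z + 2

The degree is 1 — every cross-section is a straight line — this is a plane.
Observable constraints: it meets the z-axis at z = 2 (among the integer gridlines); it meets the y-axis at y = 2 (among the integer gridlines).
Solving for integer coefficients yields p as stated.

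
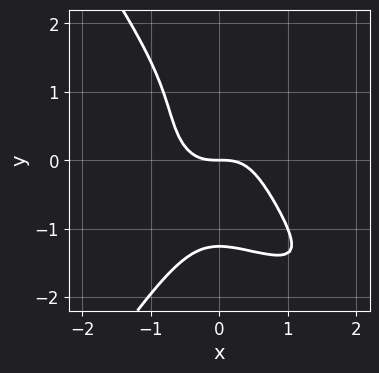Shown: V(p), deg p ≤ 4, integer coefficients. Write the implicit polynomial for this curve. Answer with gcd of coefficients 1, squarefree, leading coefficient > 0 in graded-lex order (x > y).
1. deg p = 4.
2. Observable constraints: it meets the y-axis at y = 0 (among the integer gridlines); one x-axis crossing is at x = 0.
3. Assembling these constraints gives the stated polynomial.

2*x^2*y^2 - y^4 - 3*x^3 - 2*y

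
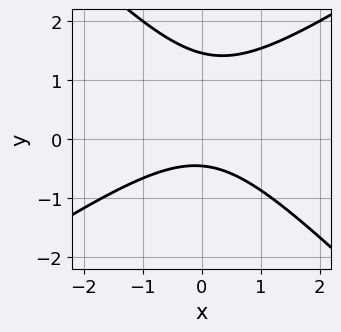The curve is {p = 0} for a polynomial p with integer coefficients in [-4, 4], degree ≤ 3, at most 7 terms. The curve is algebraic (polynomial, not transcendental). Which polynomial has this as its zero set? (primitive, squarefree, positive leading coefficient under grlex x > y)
1. deg p = 2.
2. From the visible intercepts: it misses every integer gridline on the x-axis.
3. Together with the visible shape, these determine p as stated.

2*x^2 - x*y - 3*y^2 + 3*y + 2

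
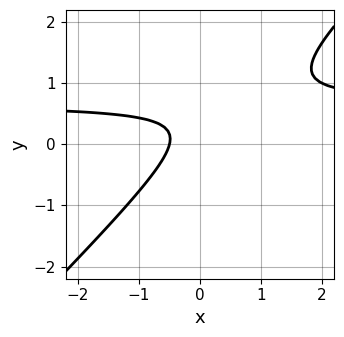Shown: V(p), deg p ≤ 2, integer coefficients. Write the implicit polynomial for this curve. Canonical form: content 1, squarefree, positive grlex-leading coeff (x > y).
3*x*y - 3*y^2 - 2*x + 2*y - 1

The degree is 2 — the shape is more complex than any degree-1 curve.
Reading off the gridlines: no y-intercept at any integer in the box.
Putting this together gives p.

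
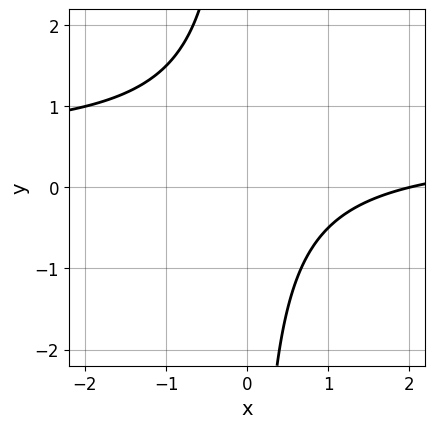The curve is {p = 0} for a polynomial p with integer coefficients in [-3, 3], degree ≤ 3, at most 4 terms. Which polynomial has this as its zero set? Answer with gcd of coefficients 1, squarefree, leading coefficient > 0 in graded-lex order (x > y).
1. deg p = 2.
2. Observable constraints: the curve avoids every integer y-axis point in the box; it crosses the x-axis at the gridline x = 2.
3. These observations pin down the coefficients.

2*x*y - x + 2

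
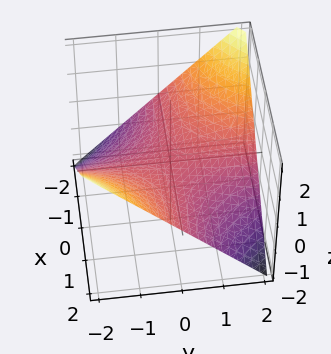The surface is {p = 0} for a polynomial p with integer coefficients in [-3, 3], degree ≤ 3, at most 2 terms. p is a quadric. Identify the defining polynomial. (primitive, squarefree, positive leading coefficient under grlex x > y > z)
x*y + 2*z

(a) deg p = 2. A hyperbolic paraboloid; a quadric.
(b) From the axis intercepts and sections: the visible y-axis segment lies entirely on the surface; one z-axis crossing is at z = 0; the visible x-axis segment lies entirely on the surface.
(c) The integer polynomial consistent with all of this is the stated p.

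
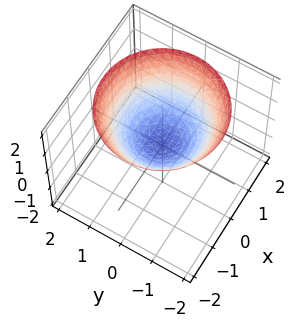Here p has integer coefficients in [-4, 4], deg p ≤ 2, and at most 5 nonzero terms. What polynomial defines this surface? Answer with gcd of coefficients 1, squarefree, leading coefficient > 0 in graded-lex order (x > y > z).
1. The degree is 2 — a single bowl opening along one axis; a quadric.
2. Symmetries: rotational symmetry about the z-axis ⇒ p depends on x, y only through x² + y².
3. Checking where it meets the axes: it meets the x-axis at x = 0 (among the integer gridlines); it meets the y-axis at y = 0 (among the integer gridlines); it meets the z-axis at z = 0 (among the integer gridlines); a circular section at z = 1 has radius between 1 and 2.
4. Solving for integer coefficients yields p as stated.

2*x^2 + 2*y^2 - 3*z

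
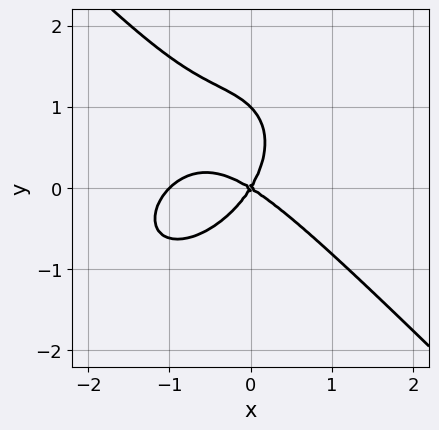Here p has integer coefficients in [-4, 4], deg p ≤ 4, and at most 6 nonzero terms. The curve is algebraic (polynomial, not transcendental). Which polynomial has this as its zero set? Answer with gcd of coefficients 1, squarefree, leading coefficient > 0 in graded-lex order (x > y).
(a) Degree: no degree-2 curve has this shape, so deg p = 3.
(b) From the axis intercepts and sections: among the integer gridlines, it crosses the y-axis at y ∈ {0, 1}; the x-axis gridline crossings are at x ∈ {-1, 0}.
(c) Assembling these constraints gives the stated polynomial.

x^3 + y^3 + x^2 + x*y - y^2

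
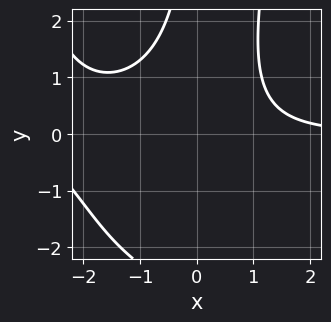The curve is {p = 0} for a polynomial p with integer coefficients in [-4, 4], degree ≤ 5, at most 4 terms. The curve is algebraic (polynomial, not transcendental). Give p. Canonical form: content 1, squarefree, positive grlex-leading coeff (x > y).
1. deg p = 4. No degree-3 curve has this shape.
2. Observable constraints: no y-intercept at any integer in the box; no x-intercept at any integer in the box.
3. The integer polynomial consistent with all of this is the stated p.

x^3*y + 2*x^2*y - x*y^2 - 3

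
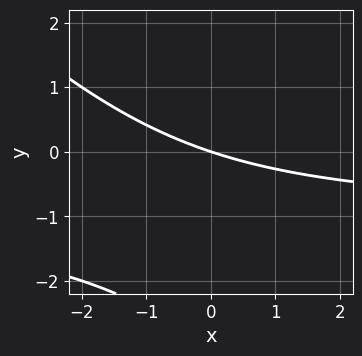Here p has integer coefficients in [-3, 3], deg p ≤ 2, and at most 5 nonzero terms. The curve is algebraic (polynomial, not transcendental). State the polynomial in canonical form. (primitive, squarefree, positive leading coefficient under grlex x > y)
x*y + y^2 + x + 3*y

1. Degree: the shape is more complex than any degree-1 curve, so deg p = 2.
2. Checking where it meets the axes: it meets the x-axis at x = 0 (among the integer gridlines); it crosses the y-axis at the gridline y = 0.
3. Fitting integer coefficients to these (and the overall shape) gives p.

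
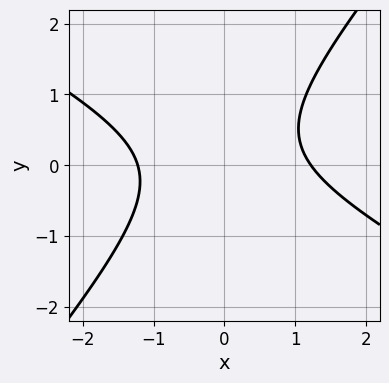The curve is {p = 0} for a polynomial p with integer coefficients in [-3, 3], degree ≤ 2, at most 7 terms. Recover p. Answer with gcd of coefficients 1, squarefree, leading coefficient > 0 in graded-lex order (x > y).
2*x^2 + 2*x*y - 3*y^2 + y - 3

1. Degree: a generic line meets the curve in up to 2 points, so deg p = 2.
2. Checking where it meets the axes: it misses every integer gridline on the y-axis.
3. Assembling these constraints gives the stated polynomial.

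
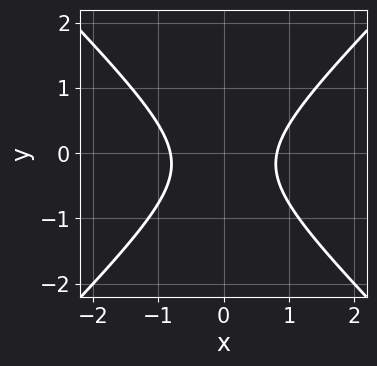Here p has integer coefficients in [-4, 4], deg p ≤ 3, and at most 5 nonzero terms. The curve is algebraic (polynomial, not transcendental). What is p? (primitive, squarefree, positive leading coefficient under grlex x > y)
First, the degree is 2 — the shape is more complex than any degree-1 curve.
Next, symmetries: it's symmetric under x → −x, forcing even powers of x.
Then, from the axis intercepts and sections: no y-intercept at any integer in the box.
Finally, together with the visible shape, these determine p as stated.

3*x^2 - 3*y^2 - y - 2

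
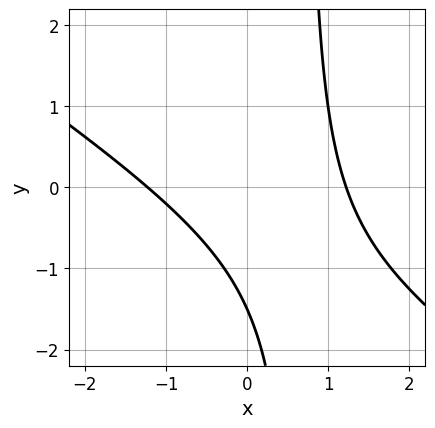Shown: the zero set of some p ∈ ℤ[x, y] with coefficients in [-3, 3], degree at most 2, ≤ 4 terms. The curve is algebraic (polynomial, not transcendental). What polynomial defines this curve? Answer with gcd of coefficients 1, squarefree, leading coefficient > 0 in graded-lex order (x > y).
(a) deg p = 2. The shape is more complex than any degree-1 curve.
(b) The integer polynomial consistent with all of this is the stated p.

2*x^2 + 3*x*y - 2*y - 3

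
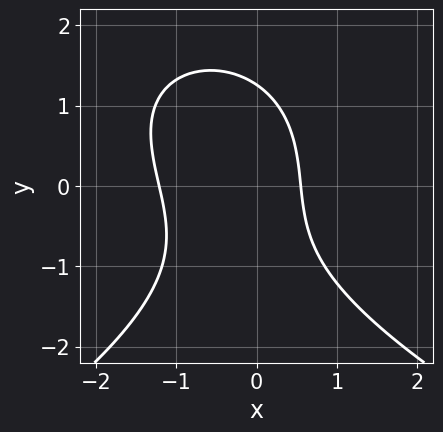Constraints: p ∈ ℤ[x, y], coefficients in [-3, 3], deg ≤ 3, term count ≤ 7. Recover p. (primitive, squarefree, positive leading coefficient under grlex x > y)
y^3 + 3*x^2 + x*y + 2*x - 2

First, the degree is 3 — the shape is more complex than any degree-2 curve.
Finally, matching integer coefficients to the picture gives p.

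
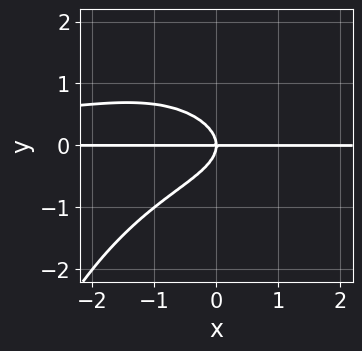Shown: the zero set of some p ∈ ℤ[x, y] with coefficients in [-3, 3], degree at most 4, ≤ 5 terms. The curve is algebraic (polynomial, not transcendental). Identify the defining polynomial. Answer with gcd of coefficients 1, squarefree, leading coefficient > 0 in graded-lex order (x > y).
1. Degree: the shape is more complex than any degree-3 curve, so deg p = 4.
2. From the visible intercepts: the visible x-axis segment lies entirely on the curve; one y-axis crossing is at y = 0.
3. These observations pin down the coefficients.

x^2*y^2 + 3*y^3 + 2*x*y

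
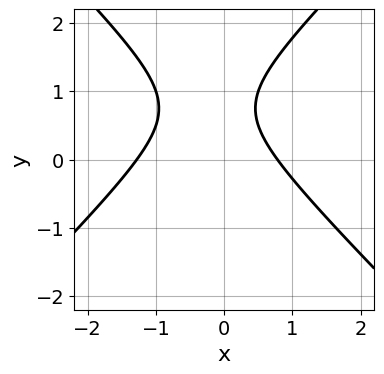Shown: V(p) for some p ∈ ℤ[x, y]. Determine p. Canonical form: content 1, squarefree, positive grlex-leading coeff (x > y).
2*x^2 - 2*y^2 + x + 3*y - 2

The degree is 2 — the shape is more complex than any degree-1 curve.
Against the integer gridlines: the curve avoids every integer y-axis point in the box.
Matching integer coefficients to the picture gives p.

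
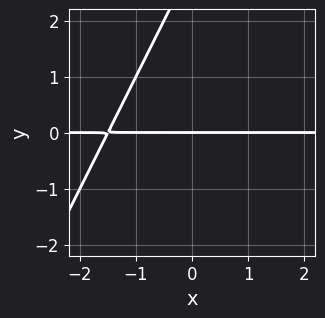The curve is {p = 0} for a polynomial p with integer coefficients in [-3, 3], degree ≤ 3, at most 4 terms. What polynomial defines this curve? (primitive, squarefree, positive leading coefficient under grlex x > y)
2*x*y - y^2 + 3*y

1. Degree: no degree-1 curve has this shape, so deg p = 2.
2. From the axis intercepts and sections: the visible x-axis segment lies entirely on the curve; it crosses the y-axis at the gridline y = 0.
3. Assembling these constraints gives the stated polynomial.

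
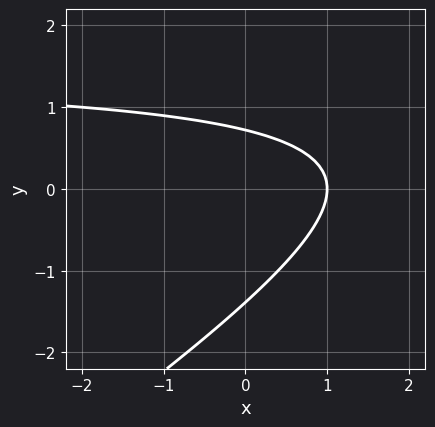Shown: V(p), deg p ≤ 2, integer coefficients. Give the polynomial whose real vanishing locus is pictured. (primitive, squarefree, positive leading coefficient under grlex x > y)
2*x*y - 3*y^2 - 3*x - 2*y + 3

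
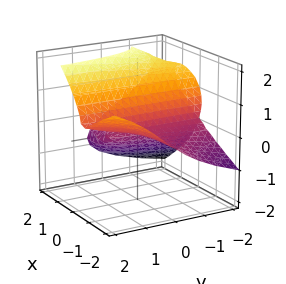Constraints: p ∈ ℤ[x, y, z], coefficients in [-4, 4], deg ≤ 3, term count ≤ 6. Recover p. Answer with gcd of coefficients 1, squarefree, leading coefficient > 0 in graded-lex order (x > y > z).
x^2*y - 2*z^3 + 3*x*z + 2*z^2

First, degree: a generic line meets the surface in up to 3 points, so deg p = 3.
Then, from the visible intercepts: every point of the y-axis in the box is on the surface; every point of the x-axis in the box is on the surface; it crosses the z-axis at the gridline z = 1.
Finally, assembling these constraints gives the stated polynomial.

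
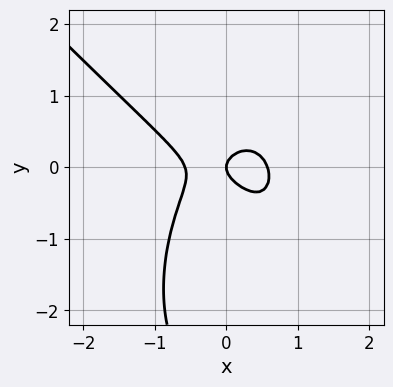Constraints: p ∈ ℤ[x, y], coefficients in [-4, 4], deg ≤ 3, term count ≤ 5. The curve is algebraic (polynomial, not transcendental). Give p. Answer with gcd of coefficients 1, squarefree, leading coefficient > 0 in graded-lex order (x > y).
3*x^3 + 2*x^2*y + y^3 + 3*y^2 - x

First, degree: the shape is more complex than any degree-2 curve, so deg p = 3.
Next, reading off the gridlines: it crosses the y-axis at the gridline y = 0; one x-axis crossing is at x = 0.
Finally, solving for integer coefficients yields p as stated.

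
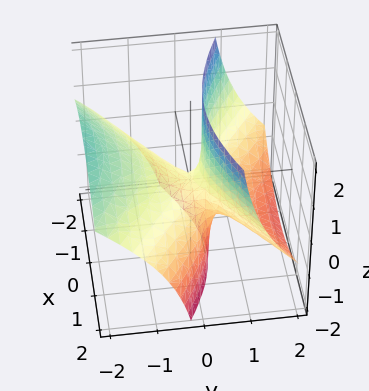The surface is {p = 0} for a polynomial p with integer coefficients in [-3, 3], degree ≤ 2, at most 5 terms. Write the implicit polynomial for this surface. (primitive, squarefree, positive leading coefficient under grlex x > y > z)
deg p = 2.
Reading off the gridlines: it crosses the x-axis at the gridline x = 0; it meets the y-axis at y = 0 (among the integer gridlines); it meets the z-axis at z = 0 (among the integer gridlines).
Matching integer coefficients to the picture gives p.

x^2 - 2*y^2 - 3*y*z + z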